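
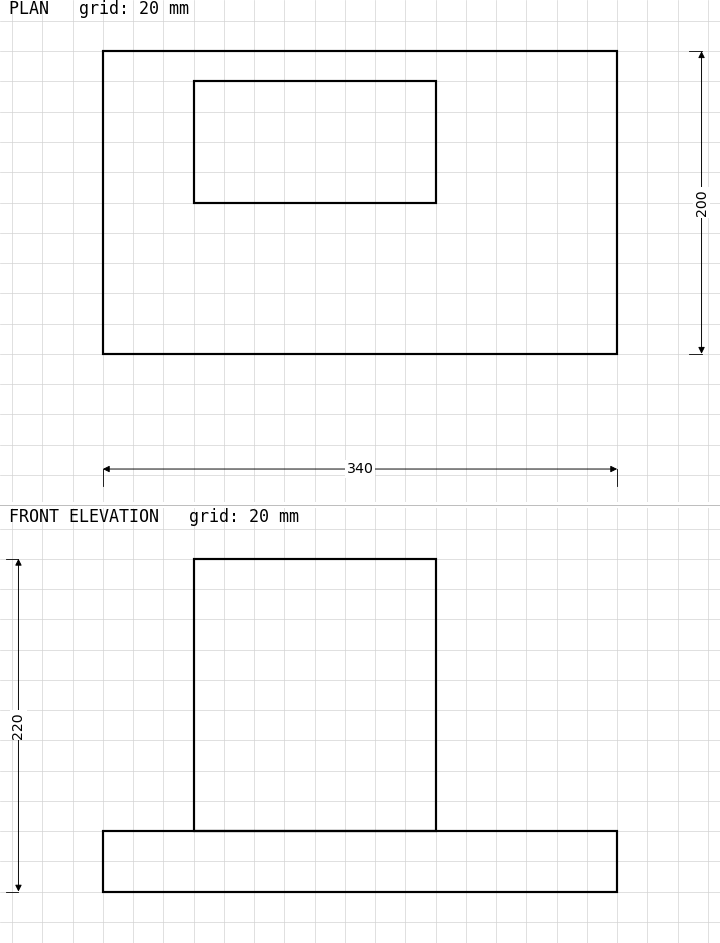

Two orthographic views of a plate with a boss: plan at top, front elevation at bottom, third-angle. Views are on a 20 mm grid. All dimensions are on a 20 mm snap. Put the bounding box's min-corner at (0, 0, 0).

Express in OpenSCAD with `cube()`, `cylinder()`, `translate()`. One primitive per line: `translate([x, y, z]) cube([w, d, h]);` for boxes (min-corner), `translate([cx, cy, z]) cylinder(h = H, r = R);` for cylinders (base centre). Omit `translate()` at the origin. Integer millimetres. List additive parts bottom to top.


cube([340, 200, 40]);
translate([60, 100, 40]) cube([160, 80, 180]);


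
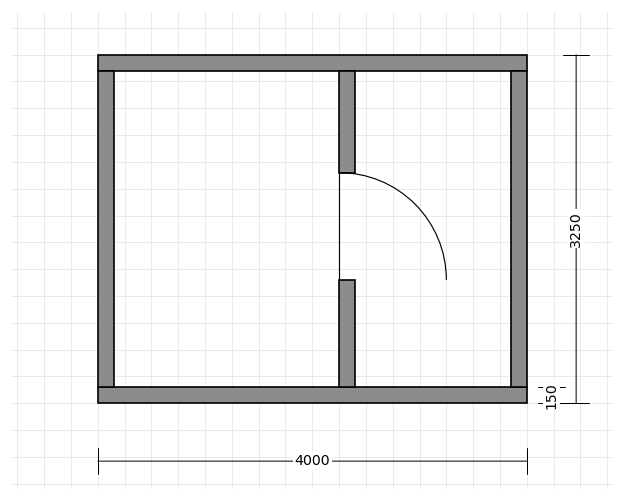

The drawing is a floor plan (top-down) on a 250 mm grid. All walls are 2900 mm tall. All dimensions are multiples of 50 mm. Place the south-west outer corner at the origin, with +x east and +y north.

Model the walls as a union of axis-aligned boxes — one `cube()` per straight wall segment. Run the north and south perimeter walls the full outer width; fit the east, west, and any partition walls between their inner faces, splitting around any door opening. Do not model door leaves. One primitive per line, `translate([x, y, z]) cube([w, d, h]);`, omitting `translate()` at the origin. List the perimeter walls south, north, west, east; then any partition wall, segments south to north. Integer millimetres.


cube([4000, 150, 2900]);
translate([0, 3100, 0]) cube([4000, 150, 2900]);
translate([0, 150, 0]) cube([150, 2950, 2900]);
translate([3850, 150, 0]) cube([150, 2950, 2900]);
translate([2250, 150, 0]) cube([150, 1000, 2900]);
translate([2250, 2150, 0]) cube([150, 950, 2900]);


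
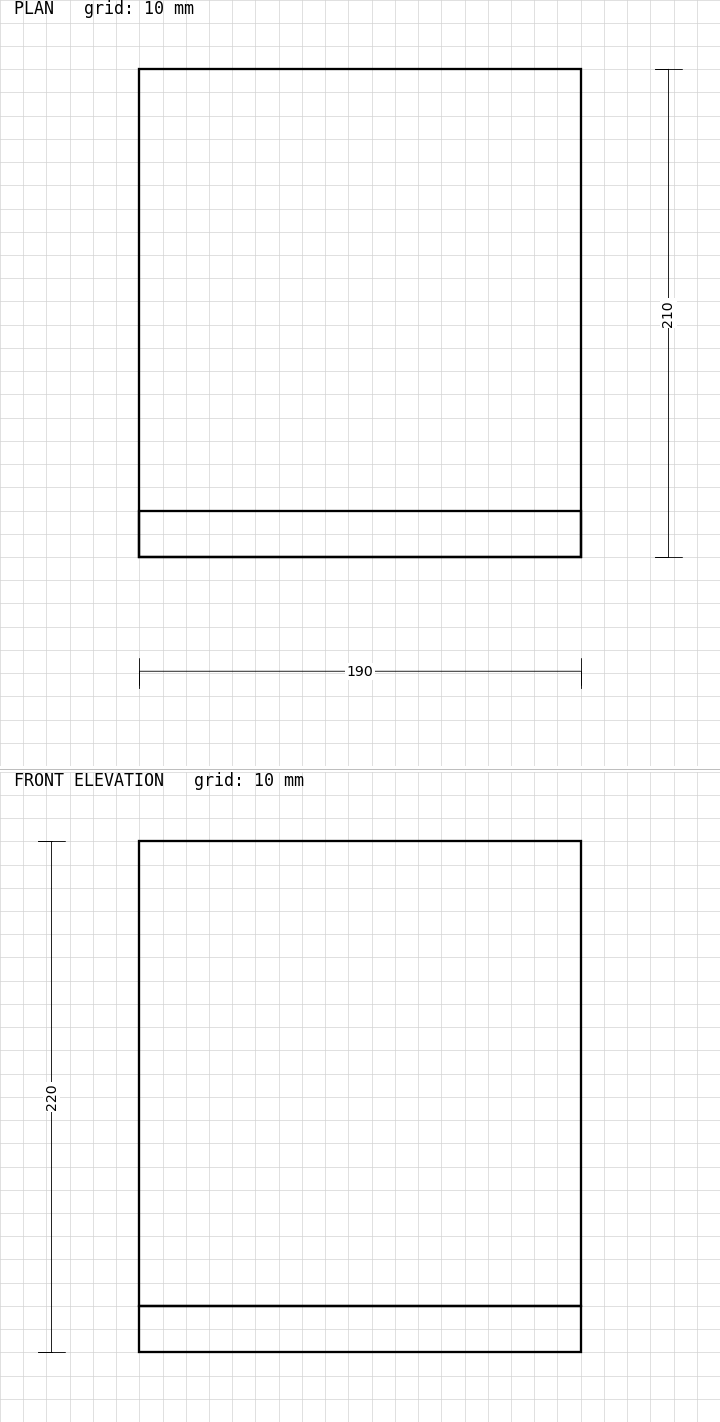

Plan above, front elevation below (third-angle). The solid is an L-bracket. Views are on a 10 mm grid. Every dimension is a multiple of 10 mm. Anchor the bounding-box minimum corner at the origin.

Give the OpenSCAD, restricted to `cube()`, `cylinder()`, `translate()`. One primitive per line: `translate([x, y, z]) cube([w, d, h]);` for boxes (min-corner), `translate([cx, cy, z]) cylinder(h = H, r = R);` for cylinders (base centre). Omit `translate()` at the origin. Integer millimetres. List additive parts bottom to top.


cube([190, 210, 20]);
translate([0, 0, 20]) cube([190, 20, 200]);


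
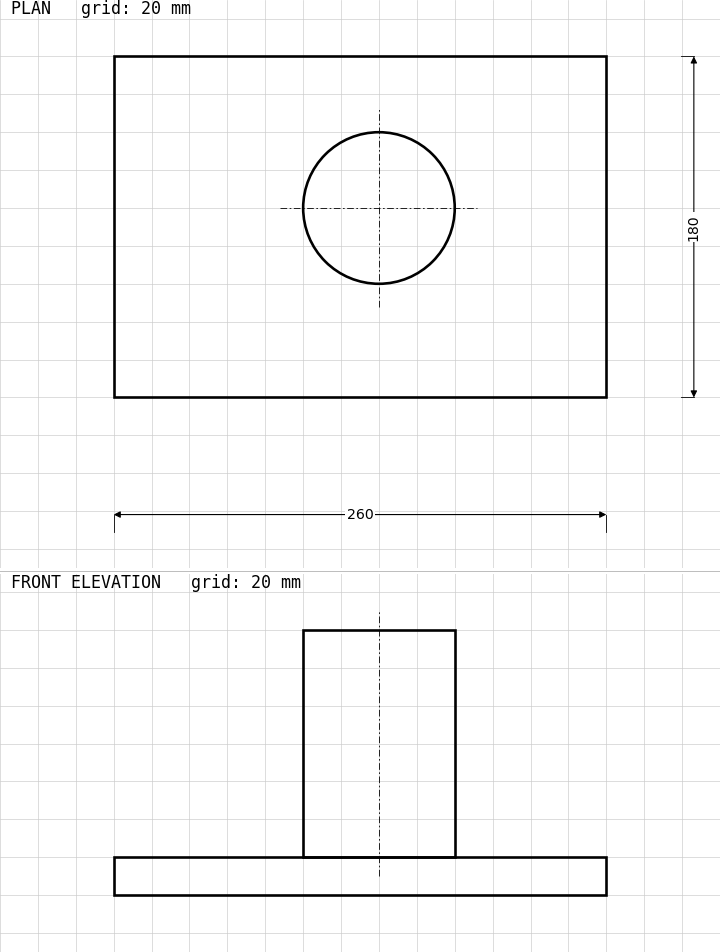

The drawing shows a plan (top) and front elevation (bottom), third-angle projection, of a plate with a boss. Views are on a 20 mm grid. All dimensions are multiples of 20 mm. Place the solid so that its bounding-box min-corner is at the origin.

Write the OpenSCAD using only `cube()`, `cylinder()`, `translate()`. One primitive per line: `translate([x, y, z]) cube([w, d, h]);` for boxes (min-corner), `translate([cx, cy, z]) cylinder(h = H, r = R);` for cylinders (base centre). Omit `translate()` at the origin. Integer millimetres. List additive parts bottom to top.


cube([260, 180, 20]);
translate([140, 100, 20]) cylinder(h = 120, r = 40);


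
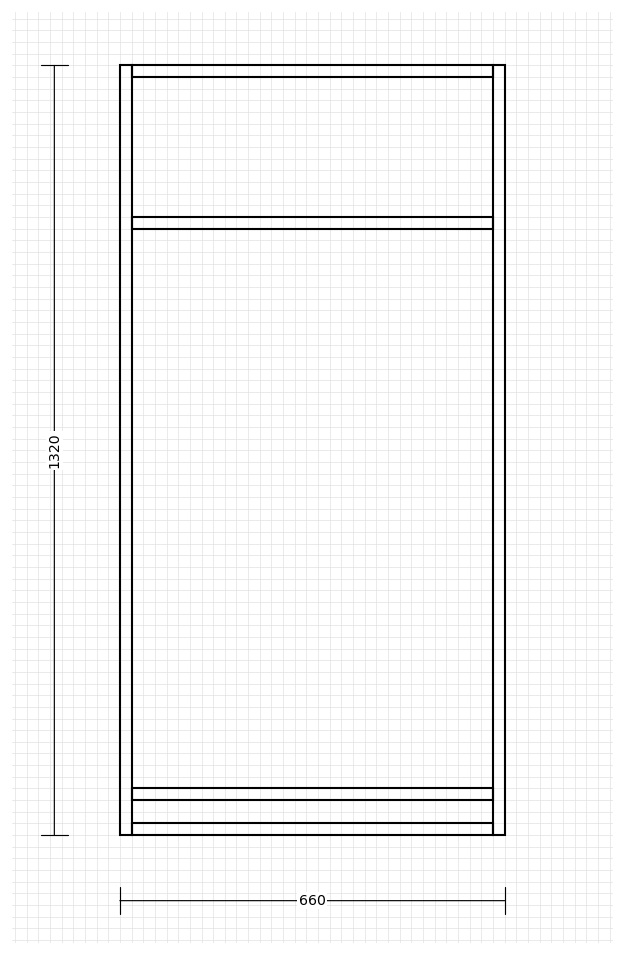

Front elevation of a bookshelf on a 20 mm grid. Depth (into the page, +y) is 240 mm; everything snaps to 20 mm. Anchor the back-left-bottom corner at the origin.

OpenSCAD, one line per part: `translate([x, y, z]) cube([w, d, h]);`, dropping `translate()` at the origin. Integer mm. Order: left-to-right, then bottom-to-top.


cube([20, 240, 1320]);
translate([20, 0, 0]) cube([620, 240, 20]);
translate([20, 0, 60]) cube([620, 240, 20]);
translate([20, 0, 1040]) cube([620, 240, 20]);
translate([20, 0, 1300]) cube([620, 240, 20]);
translate([640, 0, 0]) cube([20, 240, 1320]);


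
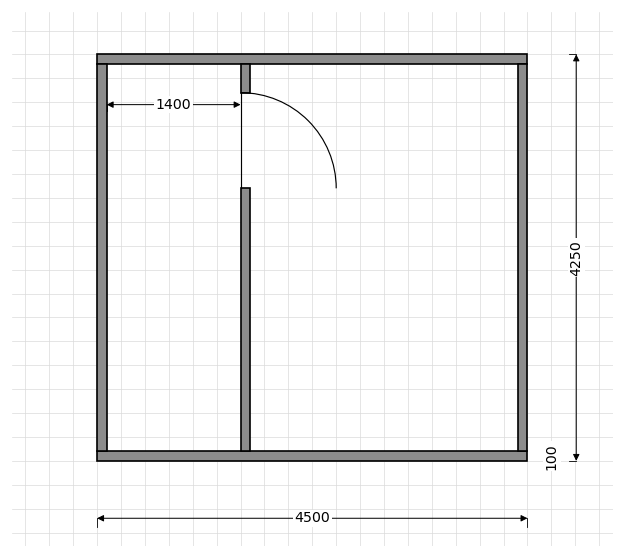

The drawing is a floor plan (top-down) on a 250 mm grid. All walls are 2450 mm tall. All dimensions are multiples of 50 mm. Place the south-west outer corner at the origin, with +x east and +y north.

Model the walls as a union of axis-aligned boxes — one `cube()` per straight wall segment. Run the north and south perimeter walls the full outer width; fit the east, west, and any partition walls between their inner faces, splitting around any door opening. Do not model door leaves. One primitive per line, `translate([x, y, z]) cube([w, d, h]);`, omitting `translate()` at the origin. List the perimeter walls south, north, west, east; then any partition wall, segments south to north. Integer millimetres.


cube([4500, 100, 2450]);
translate([0, 4150, 0]) cube([4500, 100, 2450]);
translate([0, 100, 0]) cube([100, 4050, 2450]);
translate([4400, 100, 0]) cube([100, 4050, 2450]);
translate([1500, 100, 0]) cube([100, 2750, 2450]);
translate([1500, 3850, 0]) cube([100, 300, 2450]);


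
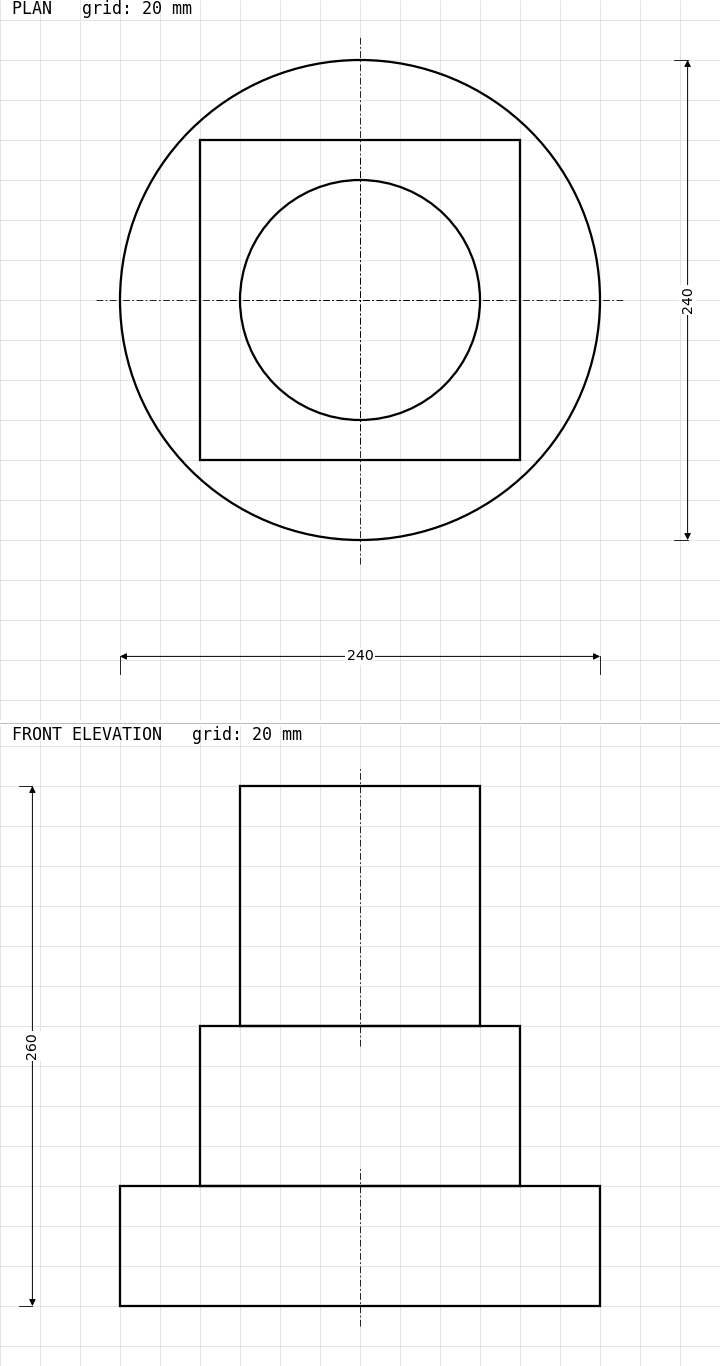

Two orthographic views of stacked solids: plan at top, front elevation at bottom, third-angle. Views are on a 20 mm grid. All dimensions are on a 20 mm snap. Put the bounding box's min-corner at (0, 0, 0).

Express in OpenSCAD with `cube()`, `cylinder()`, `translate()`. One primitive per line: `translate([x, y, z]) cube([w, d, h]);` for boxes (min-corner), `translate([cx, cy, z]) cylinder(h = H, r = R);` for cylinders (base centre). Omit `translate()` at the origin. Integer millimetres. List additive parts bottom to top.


translate([120, 120, 0]) cylinder(h = 60, r = 120);
translate([40, 40, 60]) cube([160, 160, 80]);
translate([120, 120, 140]) cylinder(h = 120, r = 60);


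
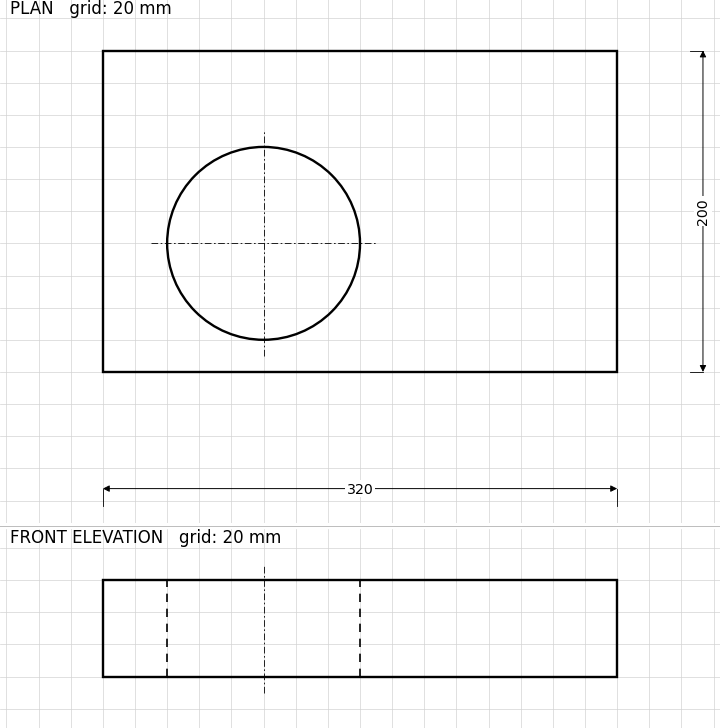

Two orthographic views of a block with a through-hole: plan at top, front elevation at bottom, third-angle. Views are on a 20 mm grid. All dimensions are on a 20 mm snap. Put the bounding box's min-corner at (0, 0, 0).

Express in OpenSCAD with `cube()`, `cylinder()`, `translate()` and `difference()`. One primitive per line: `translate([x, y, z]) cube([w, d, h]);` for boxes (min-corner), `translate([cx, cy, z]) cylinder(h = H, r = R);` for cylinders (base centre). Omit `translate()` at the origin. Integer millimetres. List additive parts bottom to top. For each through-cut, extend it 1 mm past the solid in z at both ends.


difference() {
  cube([320, 200, 60]);
  translate([100, 80, -1]) cylinder(h = 62, r = 60);
}


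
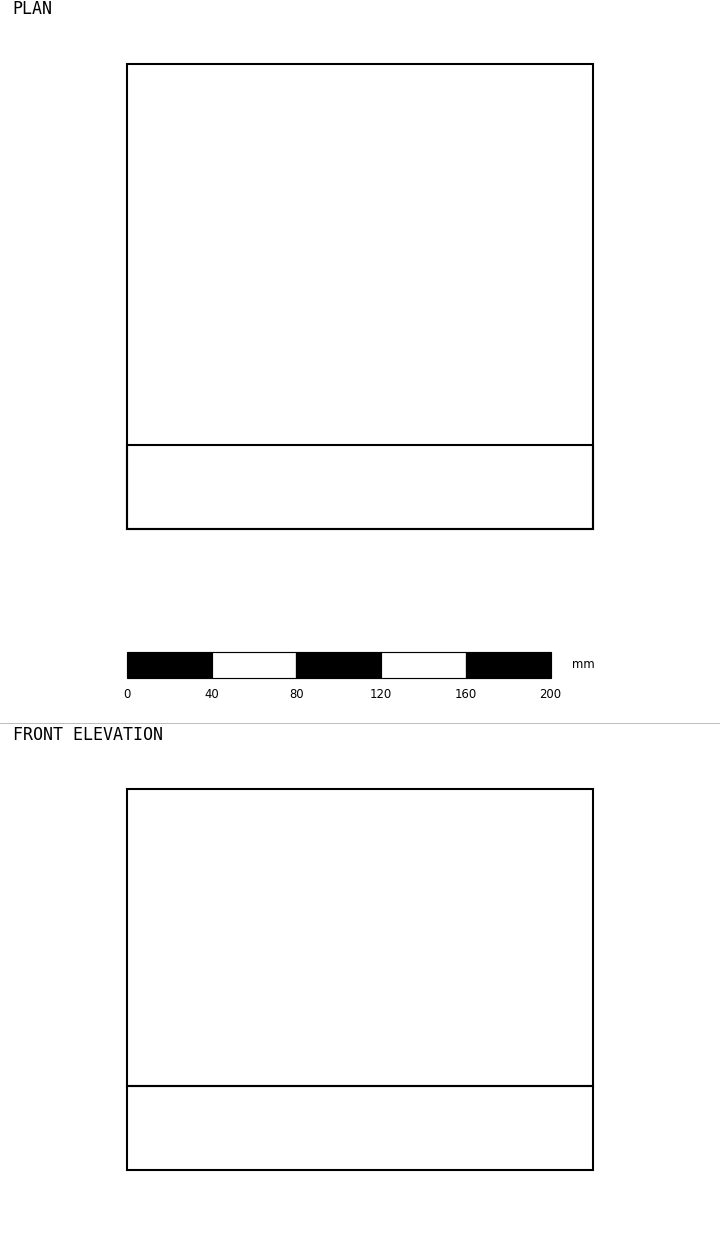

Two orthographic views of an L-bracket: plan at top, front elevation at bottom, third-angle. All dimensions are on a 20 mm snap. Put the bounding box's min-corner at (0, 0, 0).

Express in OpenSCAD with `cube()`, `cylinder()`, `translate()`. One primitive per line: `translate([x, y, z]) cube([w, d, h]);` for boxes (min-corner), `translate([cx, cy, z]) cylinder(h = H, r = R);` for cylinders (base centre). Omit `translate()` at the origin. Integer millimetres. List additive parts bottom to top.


cube([220, 220, 40]);
translate([0, 0, 40]) cube([220, 40, 140]);


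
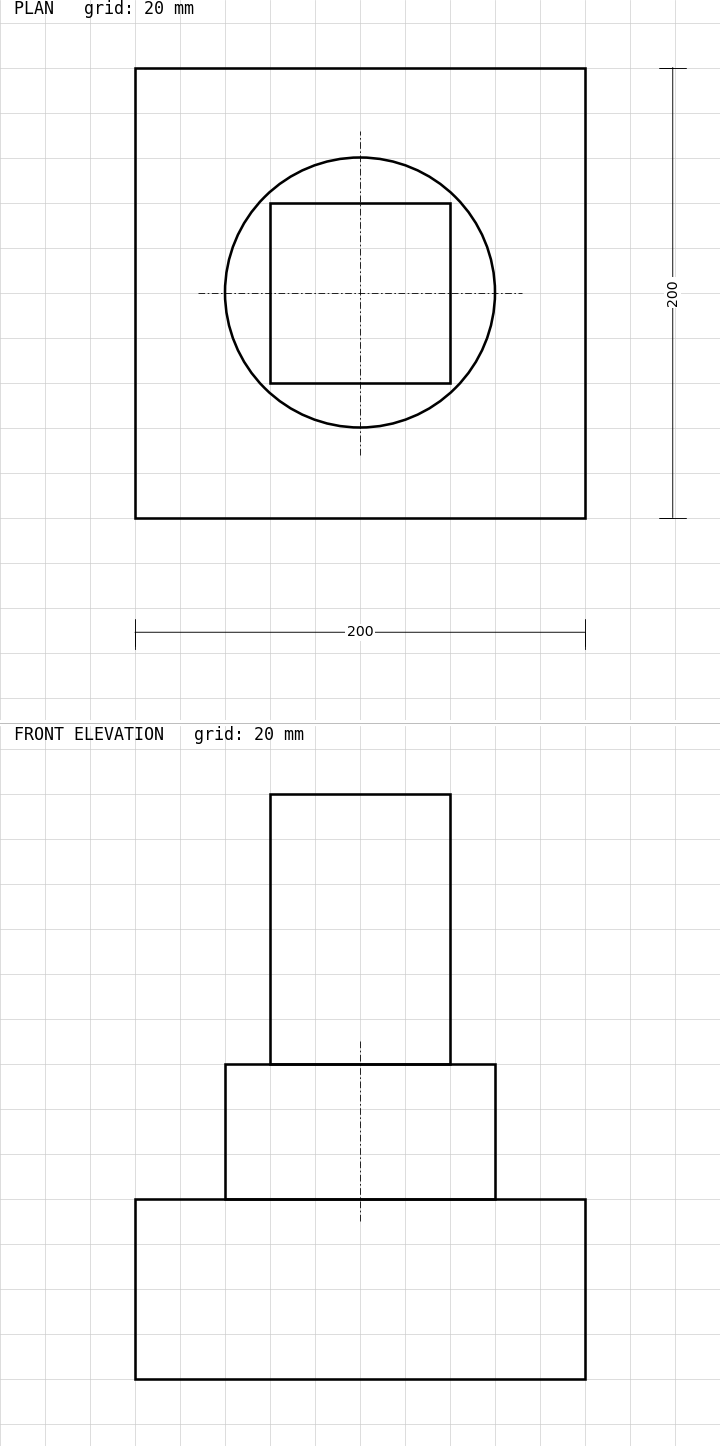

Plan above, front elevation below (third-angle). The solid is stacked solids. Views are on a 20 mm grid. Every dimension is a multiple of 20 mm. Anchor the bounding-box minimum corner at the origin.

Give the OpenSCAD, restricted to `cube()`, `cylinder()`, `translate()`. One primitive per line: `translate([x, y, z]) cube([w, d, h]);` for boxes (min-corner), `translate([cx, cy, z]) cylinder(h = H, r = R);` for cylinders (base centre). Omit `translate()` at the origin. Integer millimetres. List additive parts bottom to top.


cube([200, 200, 80]);
translate([100, 100, 80]) cylinder(h = 60, r = 60);
translate([60, 60, 140]) cube([80, 80, 120]);


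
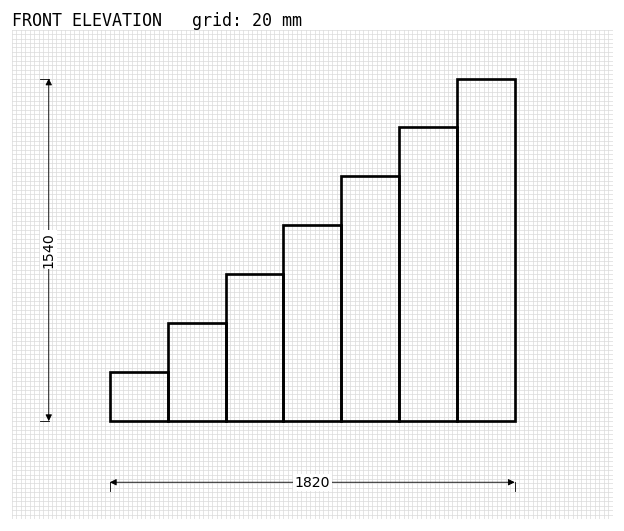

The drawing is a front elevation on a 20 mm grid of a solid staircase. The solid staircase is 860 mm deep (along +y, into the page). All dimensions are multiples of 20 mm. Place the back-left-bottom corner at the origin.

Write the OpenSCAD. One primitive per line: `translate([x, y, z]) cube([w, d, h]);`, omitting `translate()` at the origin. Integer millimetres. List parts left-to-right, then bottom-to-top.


cube([260, 860, 220]);
translate([260, 0, 0]) cube([260, 860, 440]);
translate([520, 0, 0]) cube([260, 860, 660]);
translate([780, 0, 0]) cube([260, 860, 880]);
translate([1040, 0, 0]) cube([260, 860, 1100]);
translate([1300, 0, 0]) cube([260, 860, 1320]);
translate([1560, 0, 0]) cube([260, 860, 1540]);


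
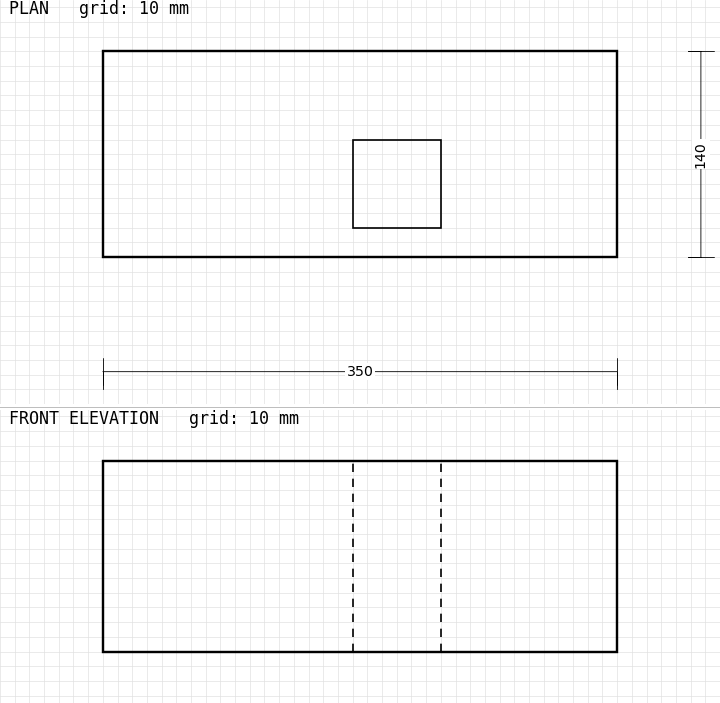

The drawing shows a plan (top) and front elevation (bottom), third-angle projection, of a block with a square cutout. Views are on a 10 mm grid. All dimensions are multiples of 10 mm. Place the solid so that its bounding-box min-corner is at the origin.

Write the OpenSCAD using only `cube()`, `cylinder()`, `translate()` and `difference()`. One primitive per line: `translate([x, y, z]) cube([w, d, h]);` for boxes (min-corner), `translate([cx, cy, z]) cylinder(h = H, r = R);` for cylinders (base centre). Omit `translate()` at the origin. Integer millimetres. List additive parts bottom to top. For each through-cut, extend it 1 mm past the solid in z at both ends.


difference() {
  cube([350, 140, 130]);
  translate([170, 20, -1]) cube([60, 60, 132]);
}


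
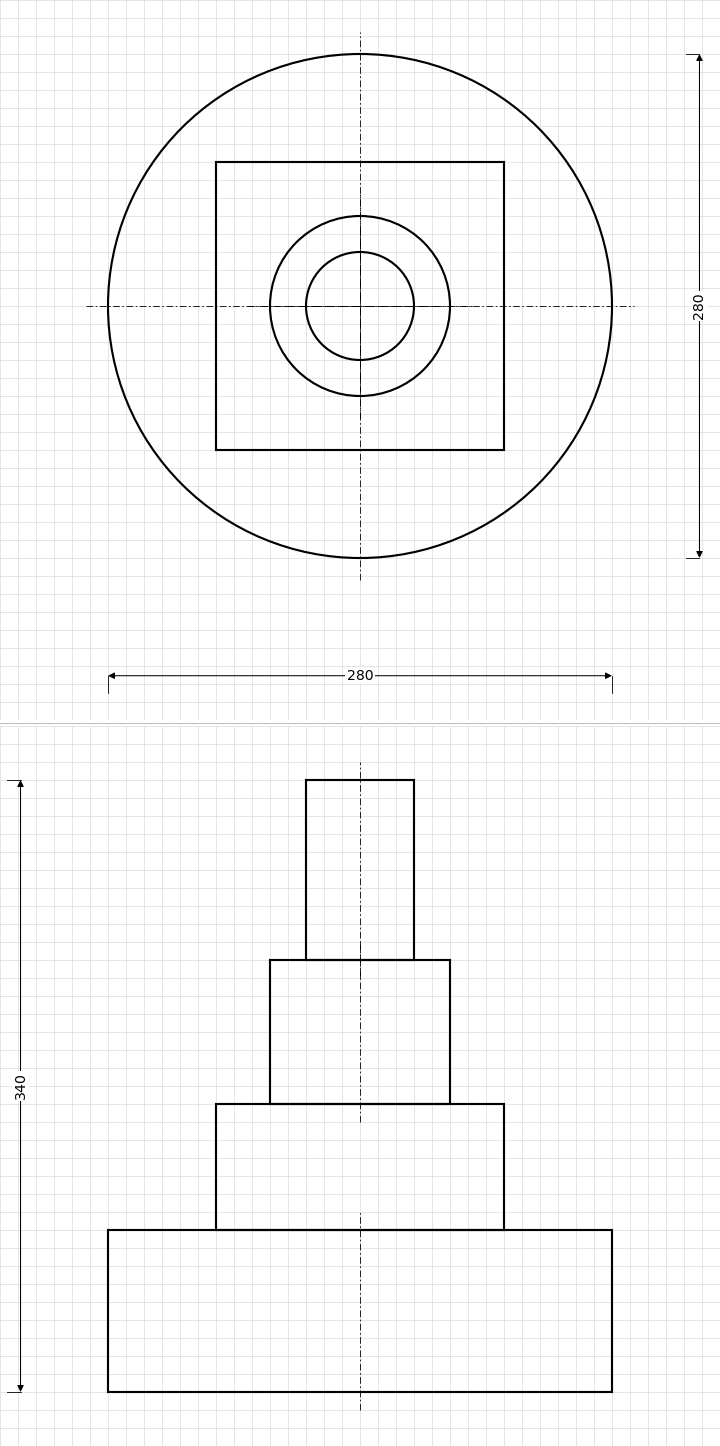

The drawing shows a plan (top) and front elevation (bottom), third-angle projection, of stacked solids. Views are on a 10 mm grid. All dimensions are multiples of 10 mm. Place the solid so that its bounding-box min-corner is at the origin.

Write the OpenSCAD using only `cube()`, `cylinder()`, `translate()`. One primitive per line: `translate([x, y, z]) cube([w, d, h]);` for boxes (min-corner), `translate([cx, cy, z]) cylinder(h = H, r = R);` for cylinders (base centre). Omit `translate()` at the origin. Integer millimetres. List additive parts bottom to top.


translate([140, 140, 0]) cylinder(h = 90, r = 140);
translate([60, 60, 90]) cube([160, 160, 70]);
translate([140, 140, 160]) cylinder(h = 80, r = 50);
translate([140, 140, 240]) cylinder(h = 100, r = 30);


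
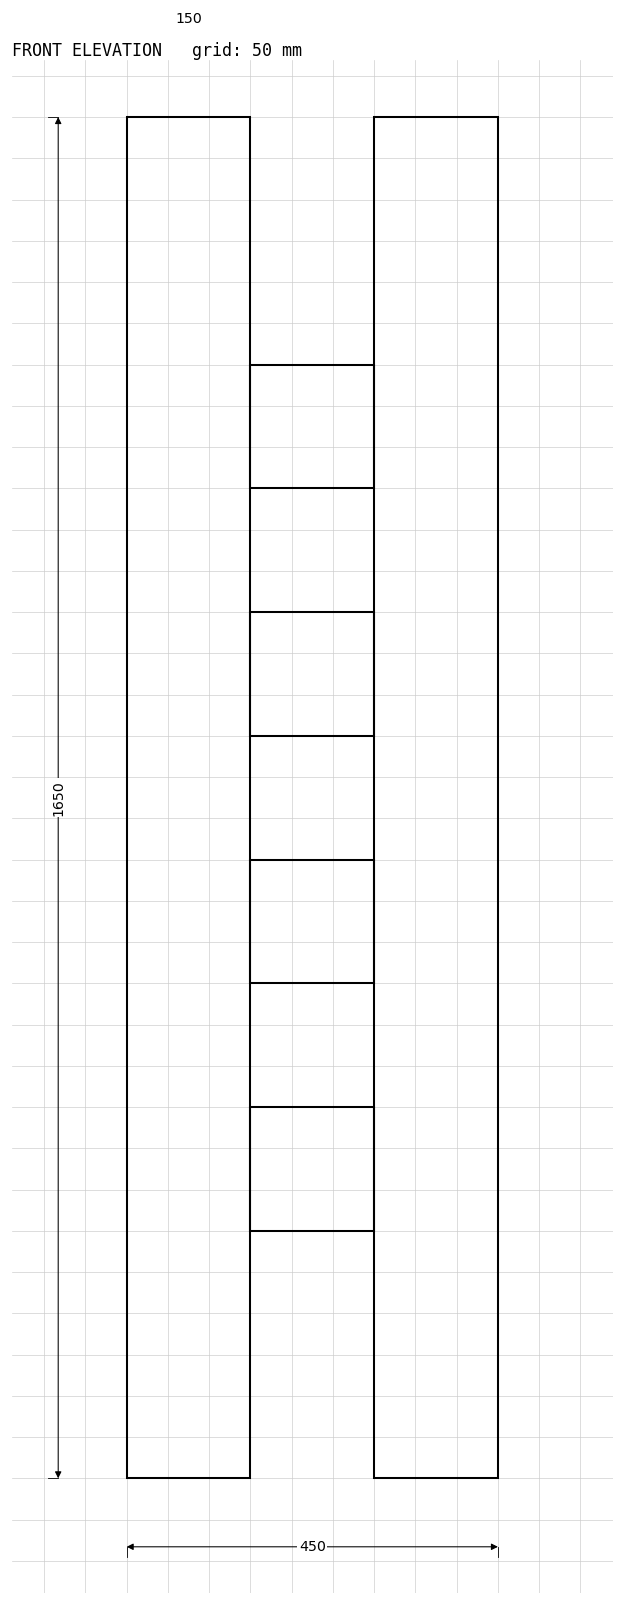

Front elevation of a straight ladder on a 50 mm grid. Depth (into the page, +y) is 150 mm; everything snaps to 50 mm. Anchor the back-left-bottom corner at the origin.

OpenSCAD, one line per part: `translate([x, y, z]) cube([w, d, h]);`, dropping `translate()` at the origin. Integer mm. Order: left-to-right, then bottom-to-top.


cube([150, 150, 1650]);
translate([150, 0, 300]) cube([150, 150, 150]);
translate([150, 0, 600]) cube([150, 150, 150]);
translate([150, 0, 900]) cube([150, 150, 150]);
translate([150, 0, 1200]) cube([150, 150, 150]);
translate([300, 0, 0]) cube([150, 150, 1650]);


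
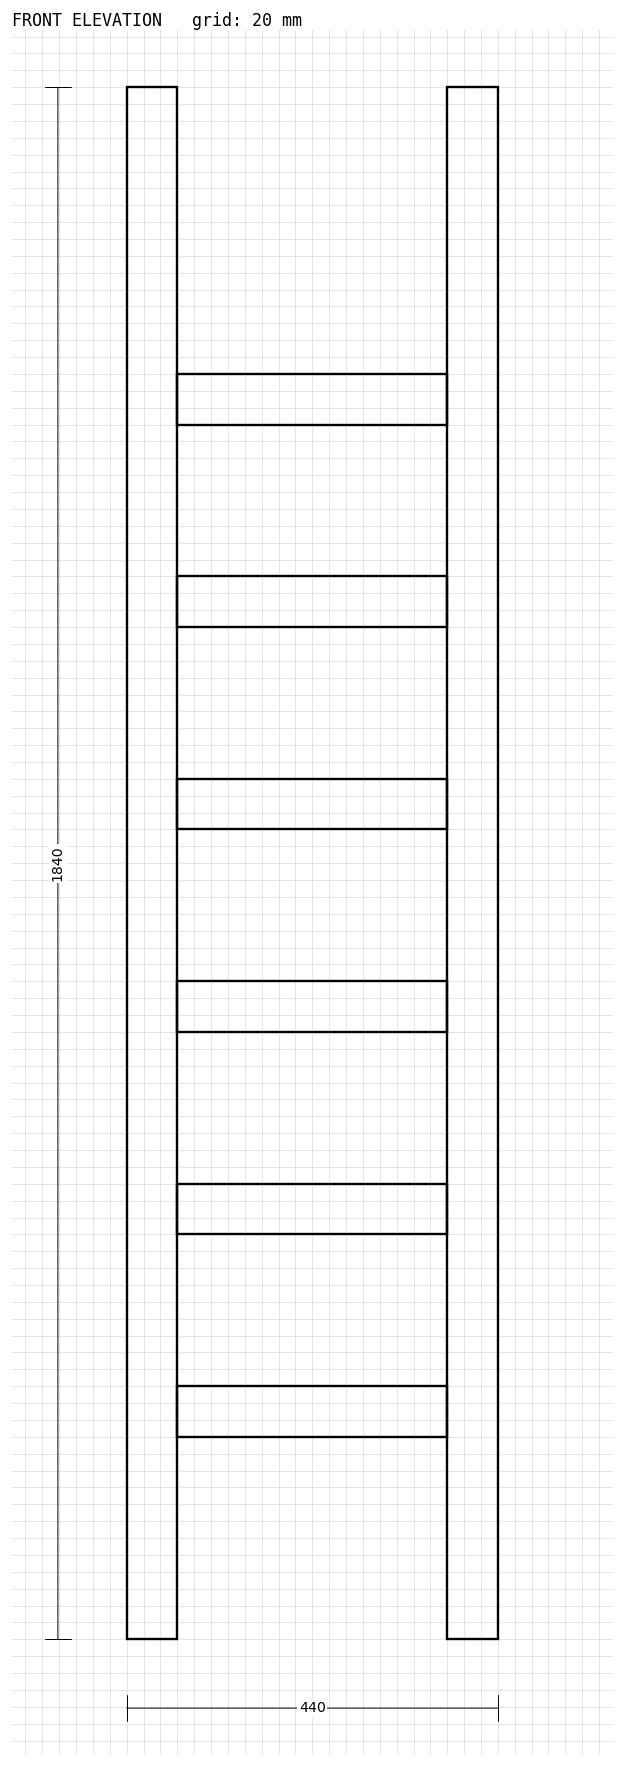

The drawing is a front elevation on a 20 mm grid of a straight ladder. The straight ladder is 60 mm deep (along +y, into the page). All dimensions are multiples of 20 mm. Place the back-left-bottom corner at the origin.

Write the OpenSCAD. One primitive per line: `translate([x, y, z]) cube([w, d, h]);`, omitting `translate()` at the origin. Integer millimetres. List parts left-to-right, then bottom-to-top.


cube([60, 60, 1840]);
translate([60, 0, 240]) cube([320, 60, 60]);
translate([60, 0, 480]) cube([320, 60, 60]);
translate([60, 0, 720]) cube([320, 60, 60]);
translate([60, 0, 960]) cube([320, 60, 60]);
translate([60, 0, 1200]) cube([320, 60, 60]);
translate([60, 0, 1440]) cube([320, 60, 60]);
translate([380, 0, 0]) cube([60, 60, 1840]);


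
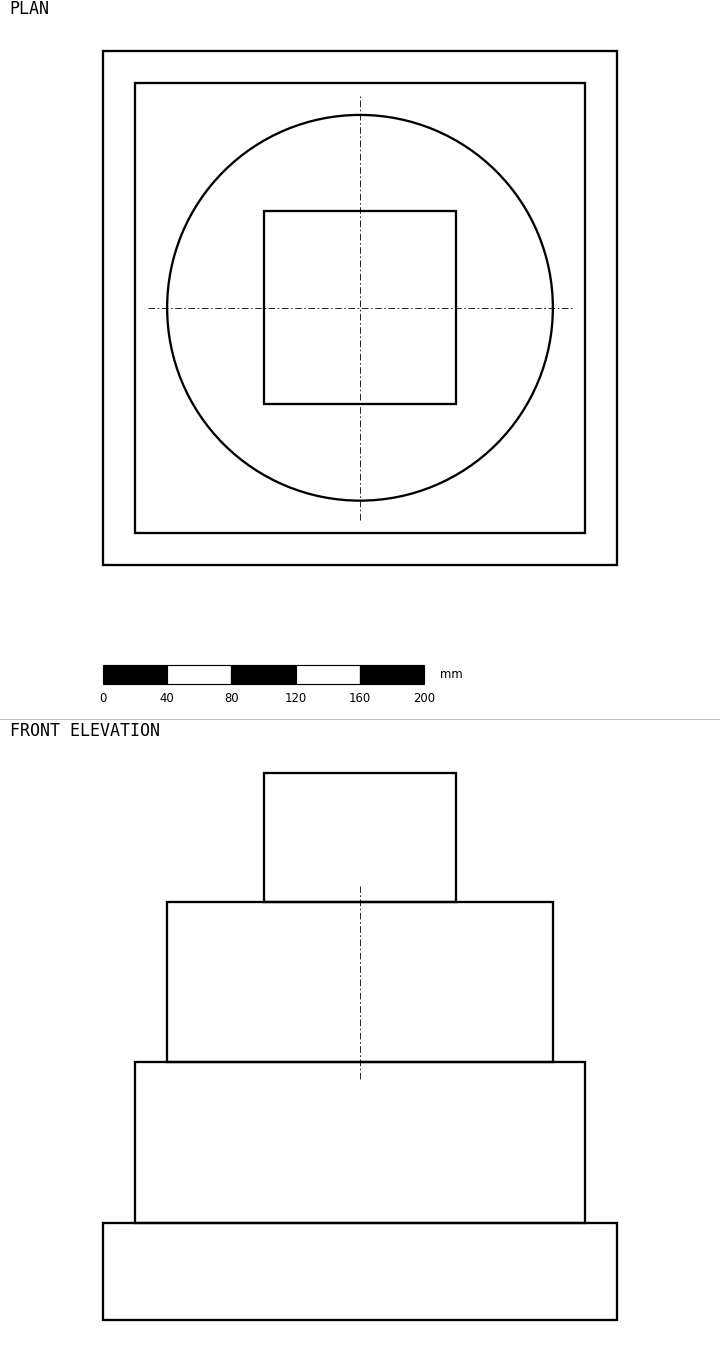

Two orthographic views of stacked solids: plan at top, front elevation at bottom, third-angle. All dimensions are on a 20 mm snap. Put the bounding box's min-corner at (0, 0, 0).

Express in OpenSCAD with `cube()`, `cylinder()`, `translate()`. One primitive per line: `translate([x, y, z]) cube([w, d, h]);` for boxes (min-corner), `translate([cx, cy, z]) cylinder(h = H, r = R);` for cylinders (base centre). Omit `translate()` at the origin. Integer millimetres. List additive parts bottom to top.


cube([320, 320, 60]);
translate([20, 20, 60]) cube([280, 280, 100]);
translate([160, 160, 160]) cylinder(h = 100, r = 120);
translate([100, 100, 260]) cube([120, 120, 80]);


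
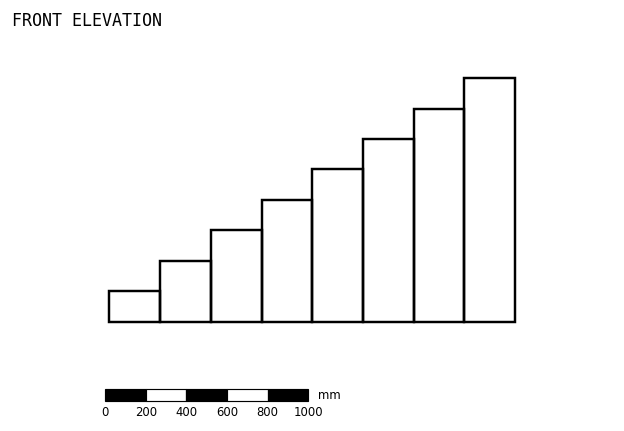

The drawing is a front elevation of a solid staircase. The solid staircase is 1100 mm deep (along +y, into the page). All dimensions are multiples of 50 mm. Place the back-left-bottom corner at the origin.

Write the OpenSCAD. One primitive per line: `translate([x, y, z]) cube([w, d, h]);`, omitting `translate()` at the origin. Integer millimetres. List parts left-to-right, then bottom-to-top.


cube([250, 1100, 150]);
translate([250, 0, 0]) cube([250, 1100, 300]);
translate([500, 0, 0]) cube([250, 1100, 450]);
translate([750, 0, 0]) cube([250, 1100, 600]);
translate([1000, 0, 0]) cube([250, 1100, 750]);
translate([1250, 0, 0]) cube([250, 1100, 900]);
translate([1500, 0, 0]) cube([250, 1100, 1050]);
translate([1750, 0, 0]) cube([250, 1100, 1200]);


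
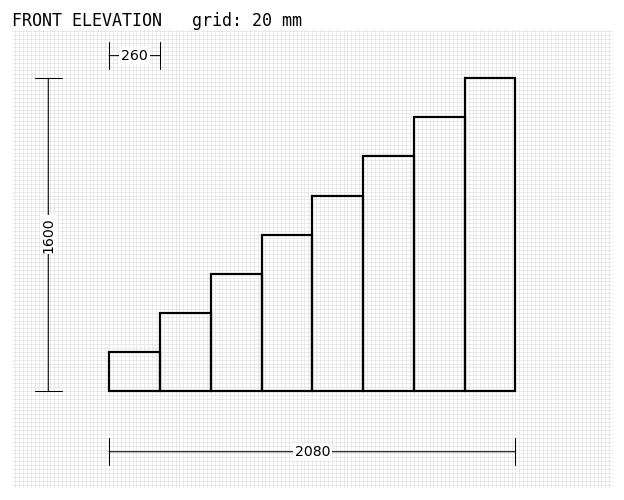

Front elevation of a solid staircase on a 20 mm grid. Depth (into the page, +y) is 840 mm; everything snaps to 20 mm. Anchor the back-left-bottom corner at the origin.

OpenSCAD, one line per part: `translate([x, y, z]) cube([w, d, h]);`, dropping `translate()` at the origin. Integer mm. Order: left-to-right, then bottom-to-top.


cube([260, 840, 200]);
translate([260, 0, 0]) cube([260, 840, 400]);
translate([520, 0, 0]) cube([260, 840, 600]);
translate([780, 0, 0]) cube([260, 840, 800]);
translate([1040, 0, 0]) cube([260, 840, 1000]);
translate([1300, 0, 0]) cube([260, 840, 1200]);
translate([1560, 0, 0]) cube([260, 840, 1400]);
translate([1820, 0, 0]) cube([260, 840, 1600]);


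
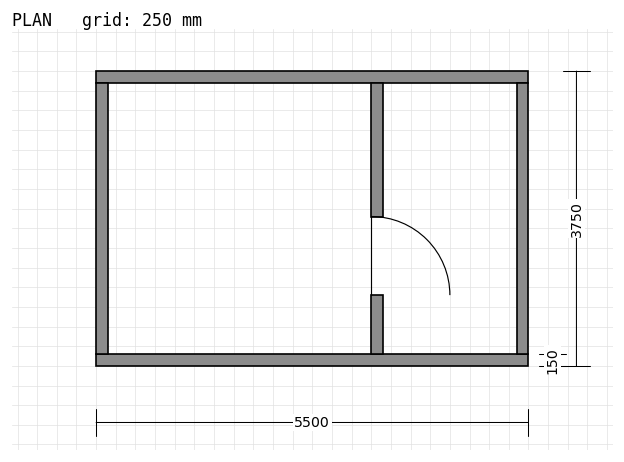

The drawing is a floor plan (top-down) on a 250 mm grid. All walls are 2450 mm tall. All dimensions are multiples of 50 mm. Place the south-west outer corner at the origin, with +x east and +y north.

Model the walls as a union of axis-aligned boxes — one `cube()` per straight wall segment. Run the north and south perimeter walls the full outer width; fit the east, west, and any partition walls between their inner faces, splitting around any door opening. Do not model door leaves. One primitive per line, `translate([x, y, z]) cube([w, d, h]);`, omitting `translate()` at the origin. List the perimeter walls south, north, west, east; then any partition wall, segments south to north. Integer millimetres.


cube([5500, 150, 2450]);
translate([0, 3600, 0]) cube([5500, 150, 2450]);
translate([0, 150, 0]) cube([150, 3450, 2450]);
translate([5350, 150, 0]) cube([150, 3450, 2450]);
translate([3500, 150, 0]) cube([150, 750, 2450]);
translate([3500, 1900, 0]) cube([150, 1700, 2450]);


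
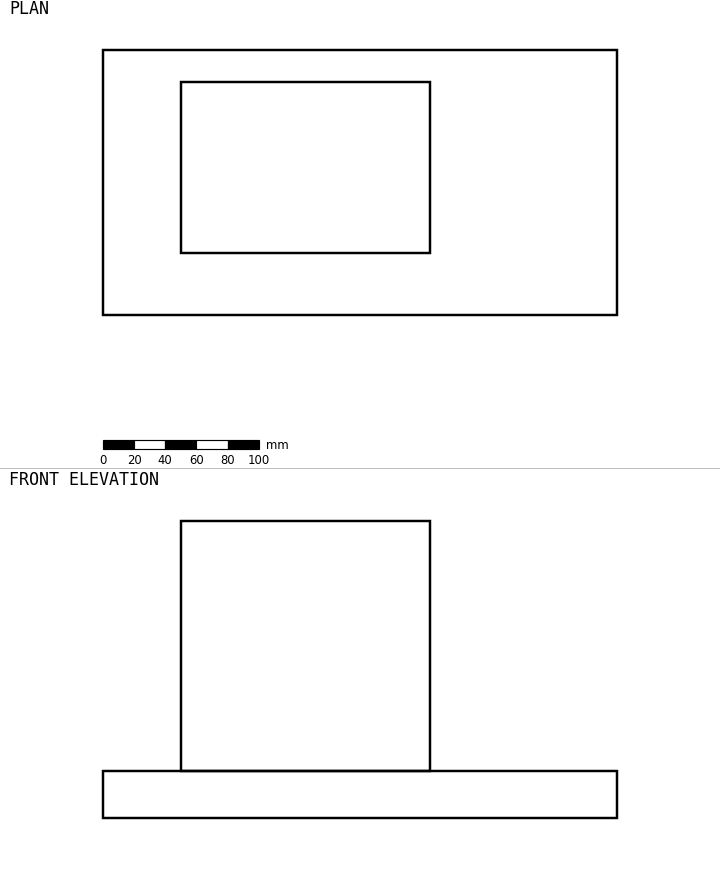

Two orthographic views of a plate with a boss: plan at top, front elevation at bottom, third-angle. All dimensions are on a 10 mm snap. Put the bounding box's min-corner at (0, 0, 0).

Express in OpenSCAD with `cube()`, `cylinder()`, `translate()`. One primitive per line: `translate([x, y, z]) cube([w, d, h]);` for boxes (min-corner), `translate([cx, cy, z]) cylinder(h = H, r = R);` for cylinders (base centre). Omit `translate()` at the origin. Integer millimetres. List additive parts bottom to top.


cube([330, 170, 30]);
translate([50, 40, 30]) cube([160, 110, 160]);


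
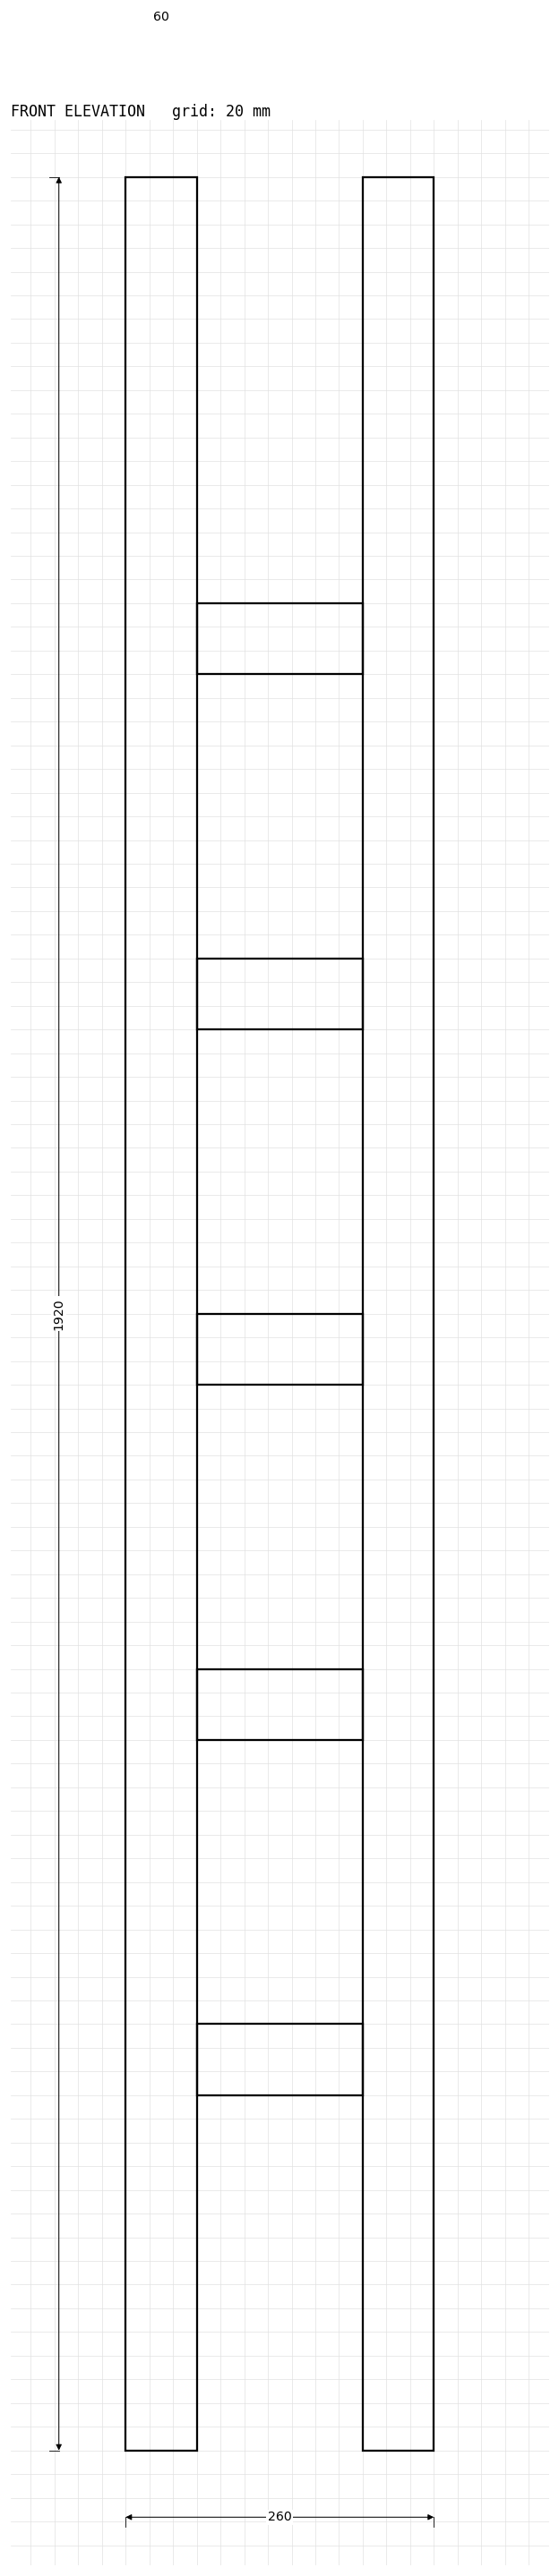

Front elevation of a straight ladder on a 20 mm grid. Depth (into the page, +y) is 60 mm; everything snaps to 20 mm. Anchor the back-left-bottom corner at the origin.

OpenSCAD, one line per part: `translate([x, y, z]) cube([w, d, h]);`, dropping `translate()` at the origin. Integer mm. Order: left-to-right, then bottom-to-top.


cube([60, 60, 1920]);
translate([60, 0, 300]) cube([140, 60, 60]);
translate([60, 0, 600]) cube([140, 60, 60]);
translate([60, 0, 900]) cube([140, 60, 60]);
translate([60, 0, 1200]) cube([140, 60, 60]);
translate([60, 0, 1500]) cube([140, 60, 60]);
translate([200, 0, 0]) cube([60, 60, 1920]);


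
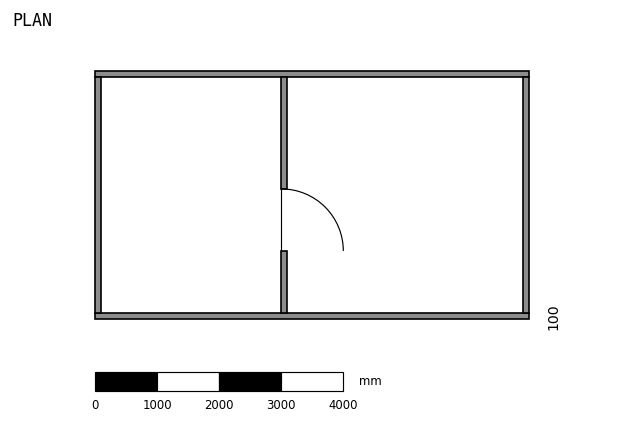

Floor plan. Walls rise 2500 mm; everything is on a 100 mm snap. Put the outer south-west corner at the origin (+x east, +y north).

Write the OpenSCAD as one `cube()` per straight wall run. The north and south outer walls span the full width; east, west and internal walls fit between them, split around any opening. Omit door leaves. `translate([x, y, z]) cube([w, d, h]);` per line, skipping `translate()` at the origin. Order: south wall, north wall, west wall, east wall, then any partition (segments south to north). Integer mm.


cube([7000, 100, 2500]);
translate([0, 3900, 0]) cube([7000, 100, 2500]);
translate([0, 100, 0]) cube([100, 3800, 2500]);
translate([6900, 100, 0]) cube([100, 3800, 2500]);
translate([3000, 100, 0]) cube([100, 1000, 2500]);
translate([3000, 2100, 0]) cube([100, 1800, 2500]);


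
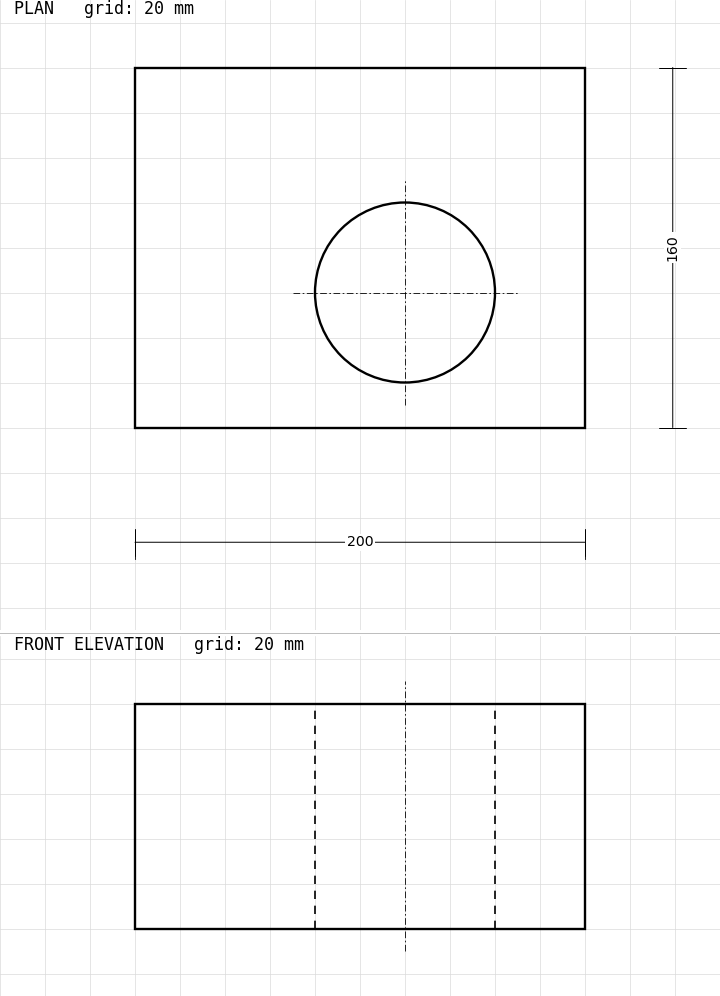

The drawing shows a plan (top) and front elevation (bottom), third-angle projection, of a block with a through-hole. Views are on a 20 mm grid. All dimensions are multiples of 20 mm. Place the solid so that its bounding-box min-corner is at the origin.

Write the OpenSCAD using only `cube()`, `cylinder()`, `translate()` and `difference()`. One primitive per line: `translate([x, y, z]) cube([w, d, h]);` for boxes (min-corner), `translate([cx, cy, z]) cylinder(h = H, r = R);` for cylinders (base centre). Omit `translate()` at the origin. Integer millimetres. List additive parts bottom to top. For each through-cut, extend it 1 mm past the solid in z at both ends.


difference() {
  cube([200, 160, 100]);
  translate([120, 60, -1]) cylinder(h = 102, r = 40);
}


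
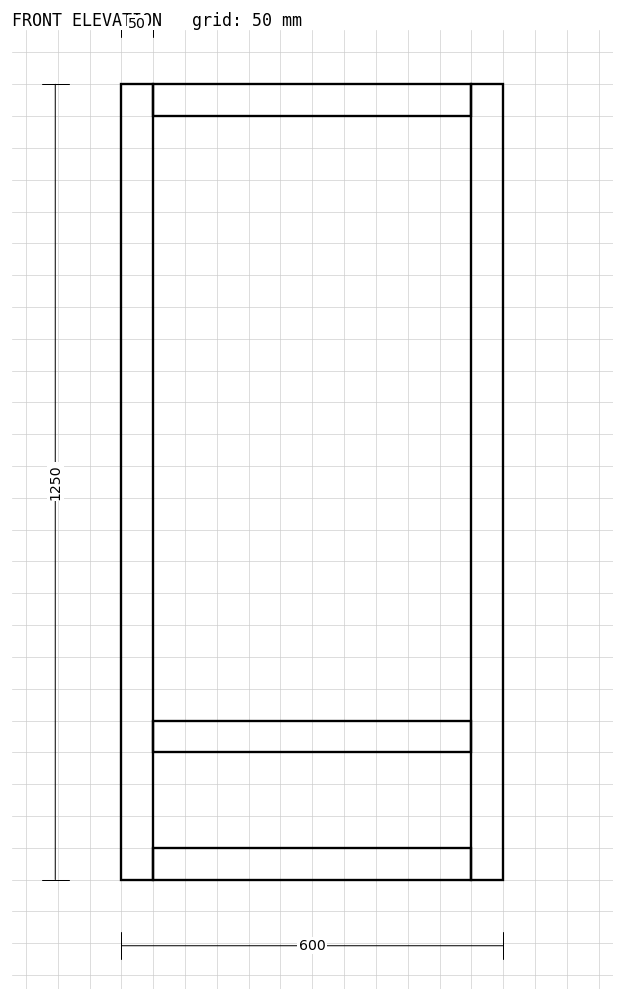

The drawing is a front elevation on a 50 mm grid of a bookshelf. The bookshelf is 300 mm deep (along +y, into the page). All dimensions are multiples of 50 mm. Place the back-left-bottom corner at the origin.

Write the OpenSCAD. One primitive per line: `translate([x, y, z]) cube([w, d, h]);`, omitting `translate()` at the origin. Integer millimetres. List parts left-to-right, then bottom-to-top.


cube([50, 300, 1250]);
translate([50, 0, 0]) cube([500, 300, 50]);
translate([50, 0, 200]) cube([500, 300, 50]);
translate([50, 0, 1200]) cube([500, 300, 50]);
translate([550, 0, 0]) cube([50, 300, 1250]);


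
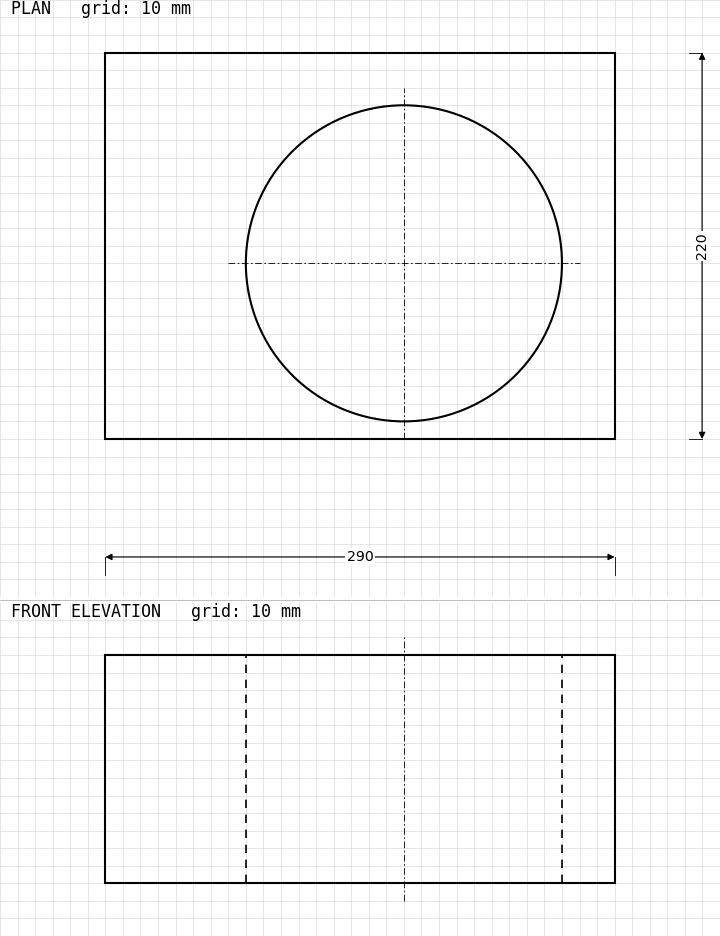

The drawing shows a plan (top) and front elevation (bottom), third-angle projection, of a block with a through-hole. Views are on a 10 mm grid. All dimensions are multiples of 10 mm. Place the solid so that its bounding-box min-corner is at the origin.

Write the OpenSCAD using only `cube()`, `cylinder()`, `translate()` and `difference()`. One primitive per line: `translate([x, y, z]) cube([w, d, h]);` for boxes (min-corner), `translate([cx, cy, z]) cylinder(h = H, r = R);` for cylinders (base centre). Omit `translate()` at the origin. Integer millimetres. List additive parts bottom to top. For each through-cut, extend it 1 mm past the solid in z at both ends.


difference() {
  cube([290, 220, 130]);
  translate([170, 100, -1]) cylinder(h = 132, r = 90);
}


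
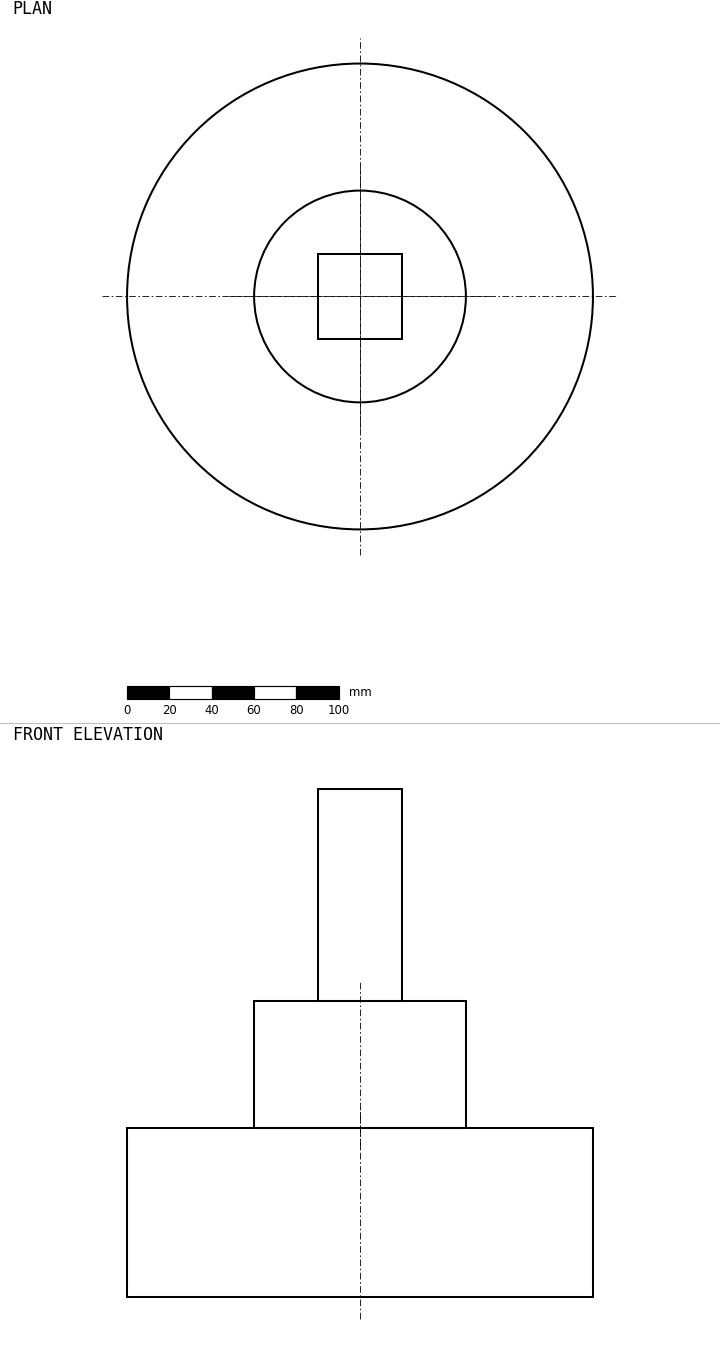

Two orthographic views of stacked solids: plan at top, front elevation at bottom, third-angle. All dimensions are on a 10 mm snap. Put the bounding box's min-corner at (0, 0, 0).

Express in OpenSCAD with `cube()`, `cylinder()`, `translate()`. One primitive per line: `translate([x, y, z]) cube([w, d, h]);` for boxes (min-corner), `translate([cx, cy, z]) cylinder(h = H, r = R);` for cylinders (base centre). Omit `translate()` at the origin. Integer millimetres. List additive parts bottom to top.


translate([110, 110, 0]) cylinder(h = 80, r = 110);
translate([110, 110, 80]) cylinder(h = 60, r = 50);
translate([90, 90, 140]) cube([40, 40, 100]);


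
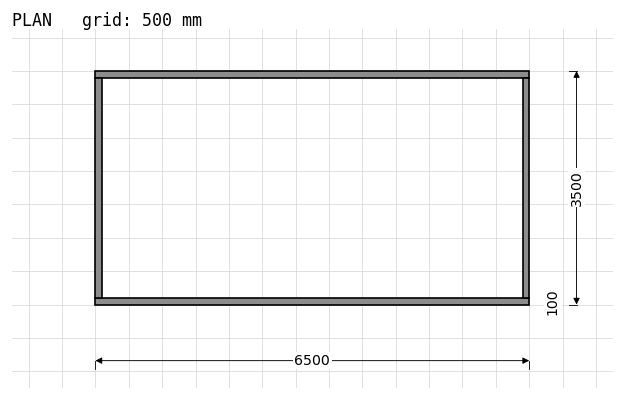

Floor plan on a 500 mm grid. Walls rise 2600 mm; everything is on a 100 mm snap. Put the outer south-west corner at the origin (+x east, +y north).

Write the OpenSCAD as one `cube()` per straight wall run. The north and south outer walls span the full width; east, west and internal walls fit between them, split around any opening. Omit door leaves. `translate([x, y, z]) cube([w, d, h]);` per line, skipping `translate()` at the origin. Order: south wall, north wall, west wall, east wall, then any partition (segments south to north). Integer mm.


cube([6500, 100, 2600]);
translate([0, 3400, 0]) cube([6500, 100, 2600]);
translate([0, 100, 0]) cube([100, 3300, 2600]);
translate([6400, 100, 0]) cube([100, 3300, 2600]);


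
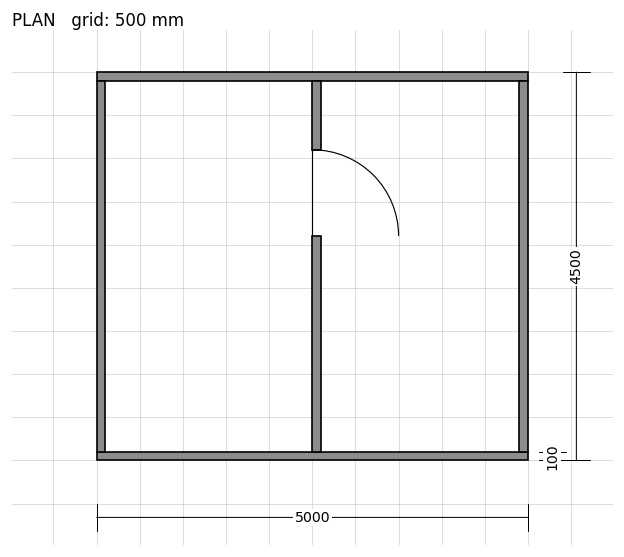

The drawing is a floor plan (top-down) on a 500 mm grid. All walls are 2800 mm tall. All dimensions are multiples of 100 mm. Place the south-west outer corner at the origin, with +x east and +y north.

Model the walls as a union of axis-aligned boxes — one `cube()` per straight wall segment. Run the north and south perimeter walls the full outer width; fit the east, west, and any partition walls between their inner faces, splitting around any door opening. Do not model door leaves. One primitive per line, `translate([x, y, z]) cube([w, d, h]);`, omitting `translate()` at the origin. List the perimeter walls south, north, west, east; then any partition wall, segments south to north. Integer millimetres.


cube([5000, 100, 2800]);
translate([0, 4400, 0]) cube([5000, 100, 2800]);
translate([0, 100, 0]) cube([100, 4300, 2800]);
translate([4900, 100, 0]) cube([100, 4300, 2800]);
translate([2500, 100, 0]) cube([100, 2500, 2800]);
translate([2500, 3600, 0]) cube([100, 800, 2800]);


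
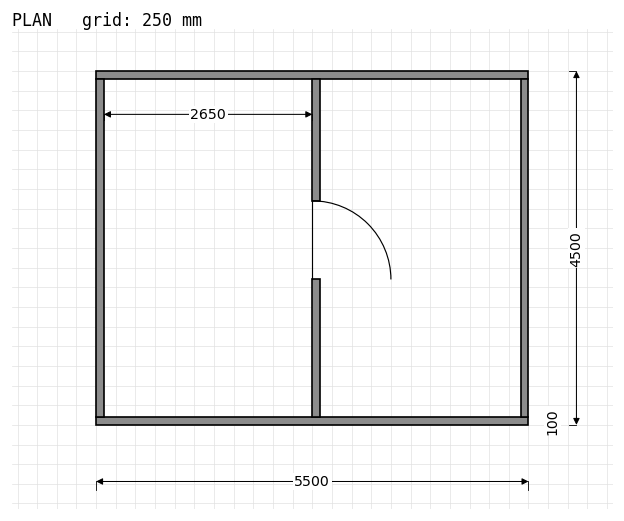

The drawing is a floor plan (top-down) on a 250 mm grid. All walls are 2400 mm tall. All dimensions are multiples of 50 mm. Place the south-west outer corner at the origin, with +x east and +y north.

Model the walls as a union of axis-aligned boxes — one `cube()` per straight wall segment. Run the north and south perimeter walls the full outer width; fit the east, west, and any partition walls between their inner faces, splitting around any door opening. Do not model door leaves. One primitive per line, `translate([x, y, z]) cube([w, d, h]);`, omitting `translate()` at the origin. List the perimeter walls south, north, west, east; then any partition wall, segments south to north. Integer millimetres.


cube([5500, 100, 2400]);
translate([0, 4400, 0]) cube([5500, 100, 2400]);
translate([0, 100, 0]) cube([100, 4300, 2400]);
translate([5400, 100, 0]) cube([100, 4300, 2400]);
translate([2750, 100, 0]) cube([100, 1750, 2400]);
translate([2750, 2850, 0]) cube([100, 1550, 2400]);


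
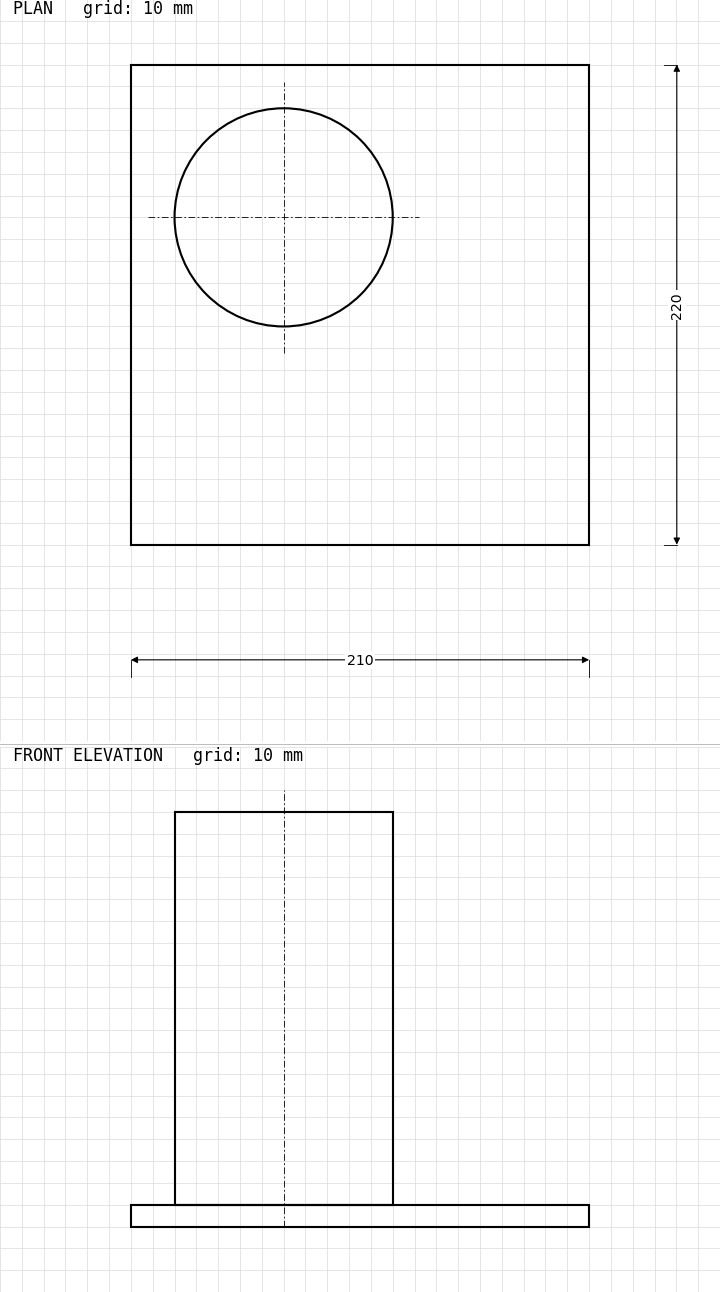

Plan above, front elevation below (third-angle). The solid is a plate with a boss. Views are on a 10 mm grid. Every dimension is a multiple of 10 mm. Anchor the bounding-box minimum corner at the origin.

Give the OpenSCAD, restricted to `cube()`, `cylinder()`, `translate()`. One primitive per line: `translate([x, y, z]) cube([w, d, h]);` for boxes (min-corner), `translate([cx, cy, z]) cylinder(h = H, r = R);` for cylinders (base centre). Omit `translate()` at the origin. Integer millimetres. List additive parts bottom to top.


cube([210, 220, 10]);
translate([70, 150, 10]) cylinder(h = 180, r = 50);


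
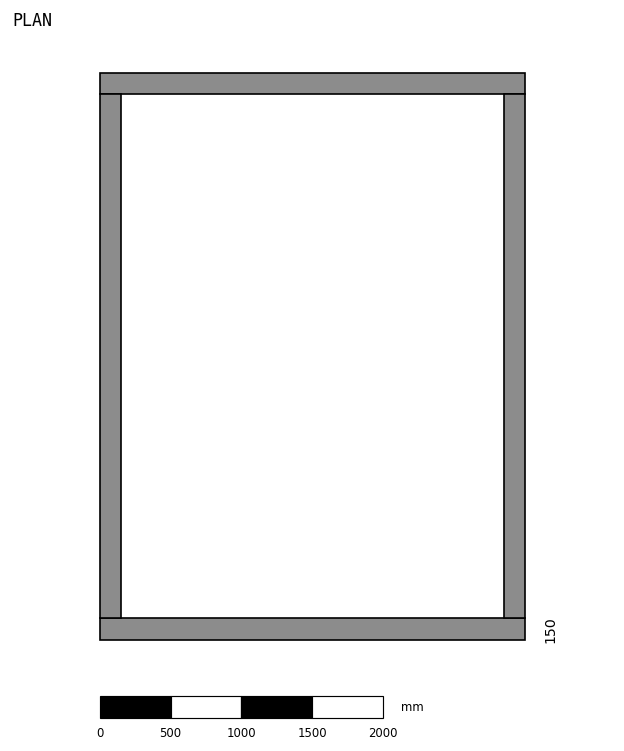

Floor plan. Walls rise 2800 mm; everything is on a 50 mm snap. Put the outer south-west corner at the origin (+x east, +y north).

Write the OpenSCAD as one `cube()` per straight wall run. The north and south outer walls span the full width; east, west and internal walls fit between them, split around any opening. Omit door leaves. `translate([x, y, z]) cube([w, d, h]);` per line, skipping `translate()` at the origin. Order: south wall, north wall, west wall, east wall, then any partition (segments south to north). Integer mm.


cube([3000, 150, 2800]);
translate([0, 3850, 0]) cube([3000, 150, 2800]);
translate([0, 150, 0]) cube([150, 3700, 2800]);
translate([2850, 150, 0]) cube([150, 3700, 2800]);


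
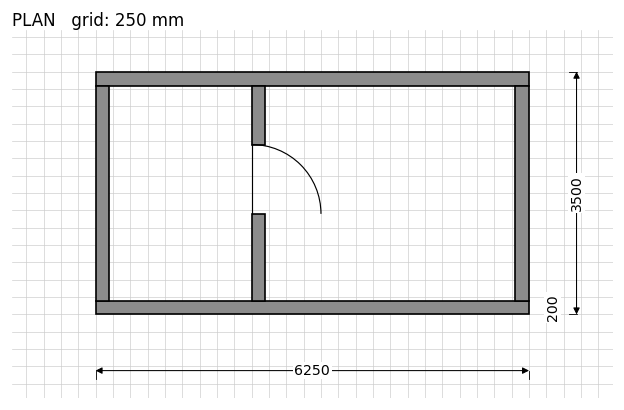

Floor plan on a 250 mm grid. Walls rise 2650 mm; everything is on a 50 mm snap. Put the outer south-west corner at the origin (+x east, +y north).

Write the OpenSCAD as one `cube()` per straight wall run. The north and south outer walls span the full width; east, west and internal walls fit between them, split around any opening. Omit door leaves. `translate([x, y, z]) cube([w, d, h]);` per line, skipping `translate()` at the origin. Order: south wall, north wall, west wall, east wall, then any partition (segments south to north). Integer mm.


cube([6250, 200, 2650]);
translate([0, 3300, 0]) cube([6250, 200, 2650]);
translate([0, 200, 0]) cube([200, 3100, 2650]);
translate([6050, 200, 0]) cube([200, 3100, 2650]);
translate([2250, 200, 0]) cube([200, 1250, 2650]);
translate([2250, 2450, 0]) cube([200, 850, 2650]);


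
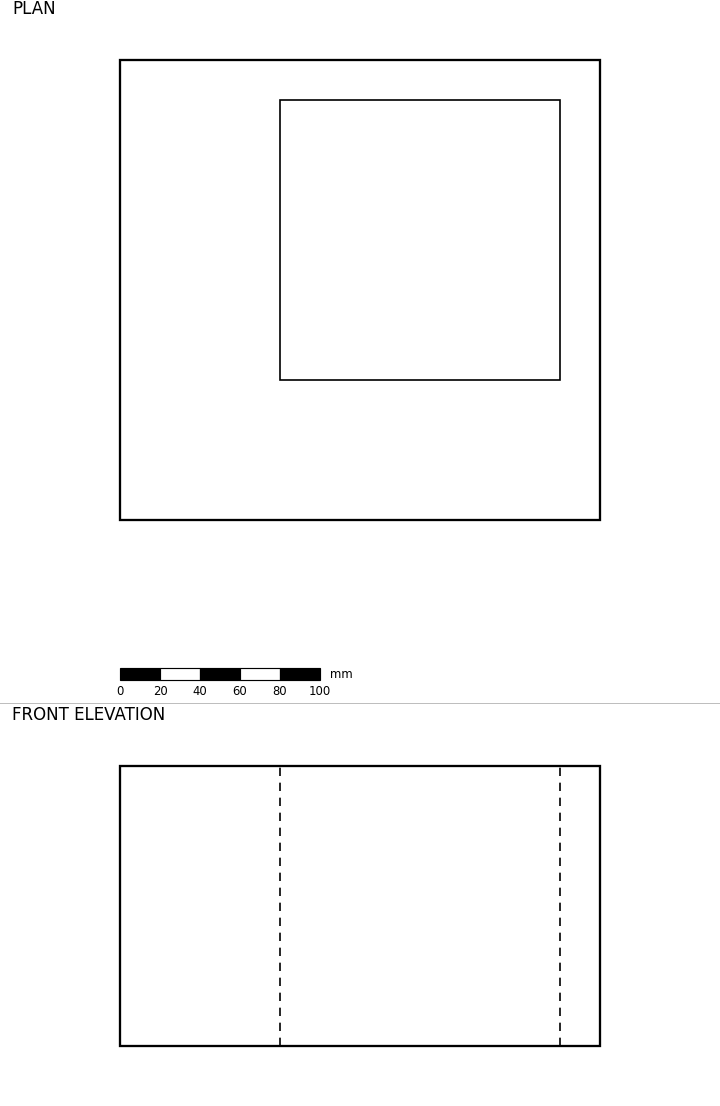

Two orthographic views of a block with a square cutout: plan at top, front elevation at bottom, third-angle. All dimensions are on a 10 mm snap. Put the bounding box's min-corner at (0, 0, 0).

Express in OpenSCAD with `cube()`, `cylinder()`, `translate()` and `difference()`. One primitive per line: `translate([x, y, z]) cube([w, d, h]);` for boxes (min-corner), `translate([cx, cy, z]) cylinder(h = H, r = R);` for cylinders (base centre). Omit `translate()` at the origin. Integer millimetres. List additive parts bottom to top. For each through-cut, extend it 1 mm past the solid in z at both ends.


difference() {
  cube([240, 230, 140]);
  translate([80, 70, -1]) cube([140, 140, 142]);
}


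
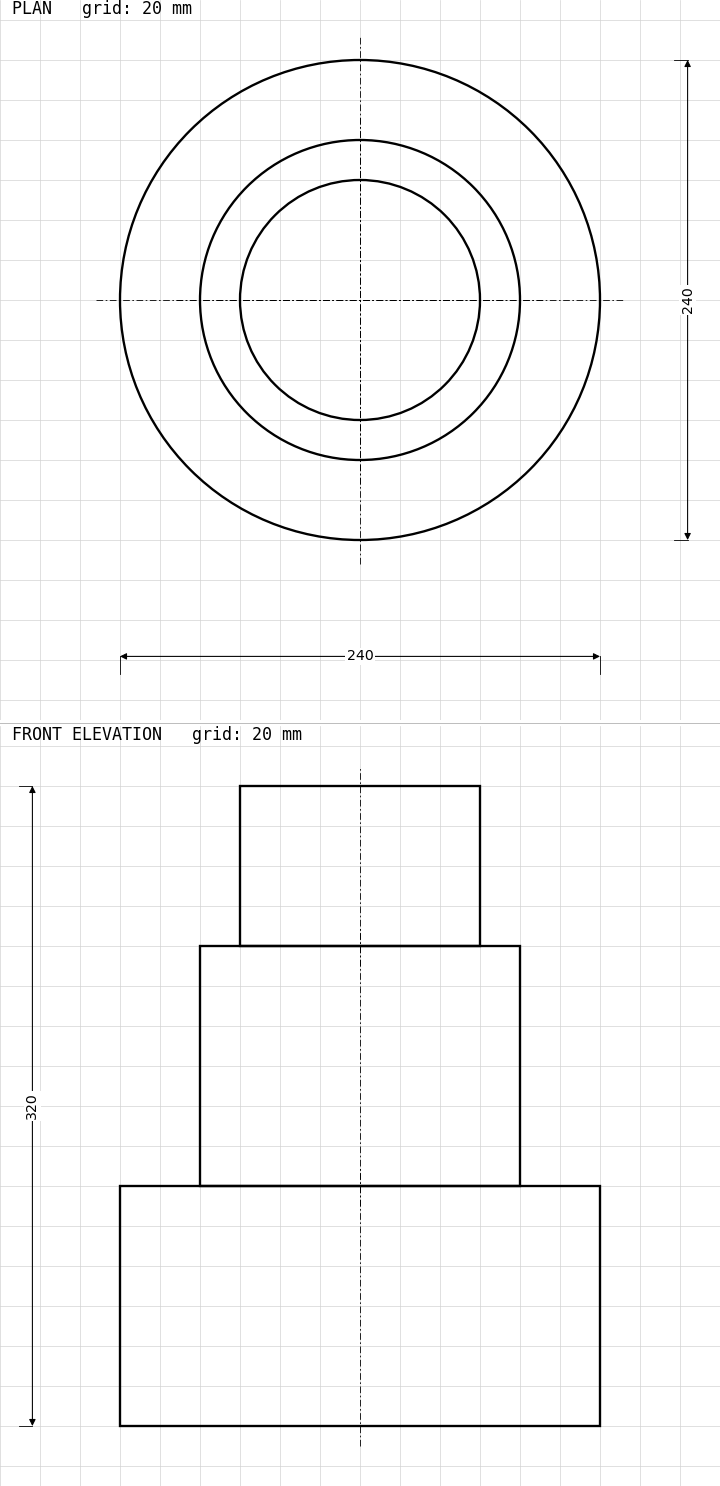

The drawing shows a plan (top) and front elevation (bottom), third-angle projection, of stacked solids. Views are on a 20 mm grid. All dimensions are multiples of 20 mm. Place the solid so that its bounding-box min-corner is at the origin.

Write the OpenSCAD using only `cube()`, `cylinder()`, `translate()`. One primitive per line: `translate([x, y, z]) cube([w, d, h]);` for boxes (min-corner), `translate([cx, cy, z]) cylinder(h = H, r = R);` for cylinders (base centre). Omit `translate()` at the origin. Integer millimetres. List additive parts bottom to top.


translate([120, 120, 0]) cylinder(h = 120, r = 120);
translate([120, 120, 120]) cylinder(h = 120, r = 80);
translate([120, 120, 240]) cylinder(h = 80, r = 60);
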